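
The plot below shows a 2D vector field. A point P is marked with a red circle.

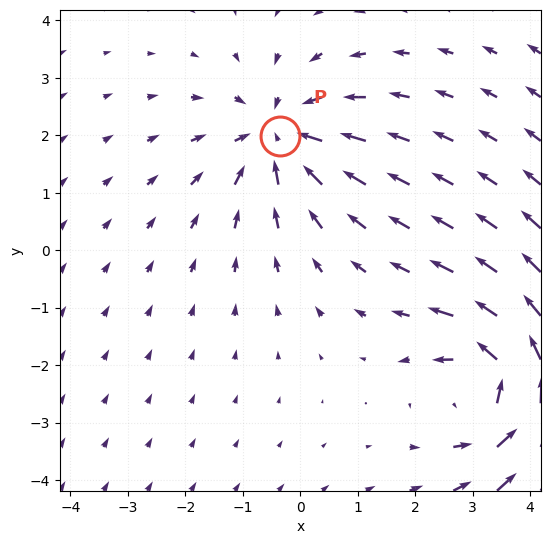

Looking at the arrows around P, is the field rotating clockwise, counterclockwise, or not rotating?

Near P at (-0.4, 2.0) the arrows show no circulation. The curl there is ≈0.

not rotating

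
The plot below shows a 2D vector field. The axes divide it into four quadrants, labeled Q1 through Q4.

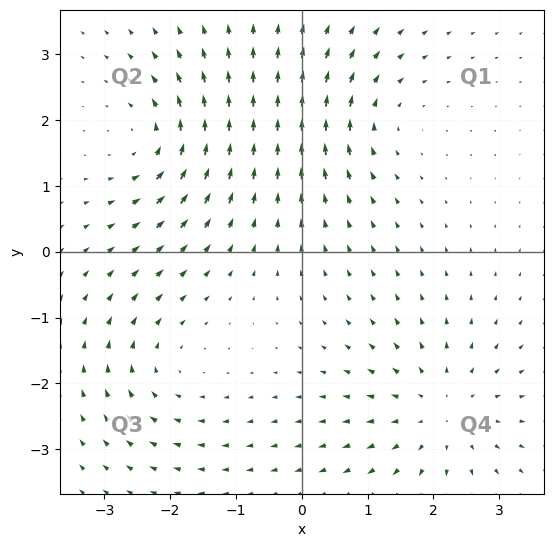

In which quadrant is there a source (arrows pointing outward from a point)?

Q4

The source sits at approximately (2.1, -2.4), which lies in quadrant Q4. The divergence there is about +4, positive as expected for a source.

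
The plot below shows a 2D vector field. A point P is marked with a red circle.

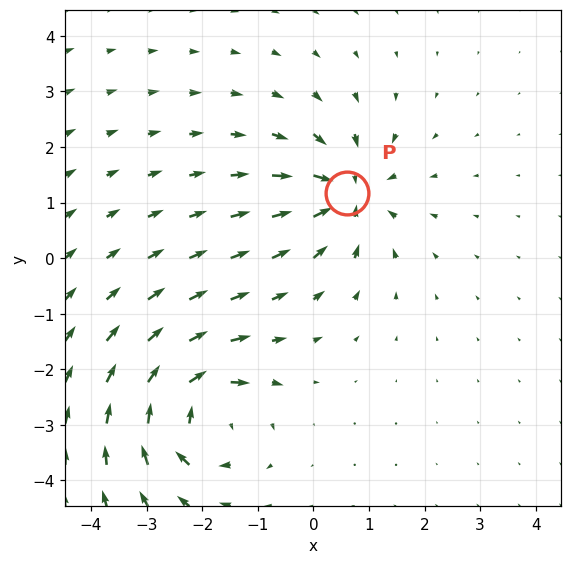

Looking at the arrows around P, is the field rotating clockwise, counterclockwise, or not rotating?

not rotating

Near P at (0.6, 1.2) the arrows show no circulation. The curl there is ≈0.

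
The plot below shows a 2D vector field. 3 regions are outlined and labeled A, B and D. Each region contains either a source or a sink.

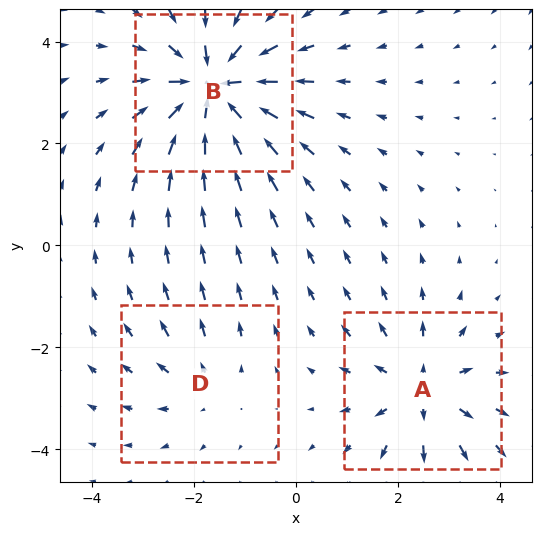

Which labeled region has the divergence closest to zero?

Divergence at each region's feature centre — A: about +3, B: about -5, D: about +2. Region D is closest to zero.

D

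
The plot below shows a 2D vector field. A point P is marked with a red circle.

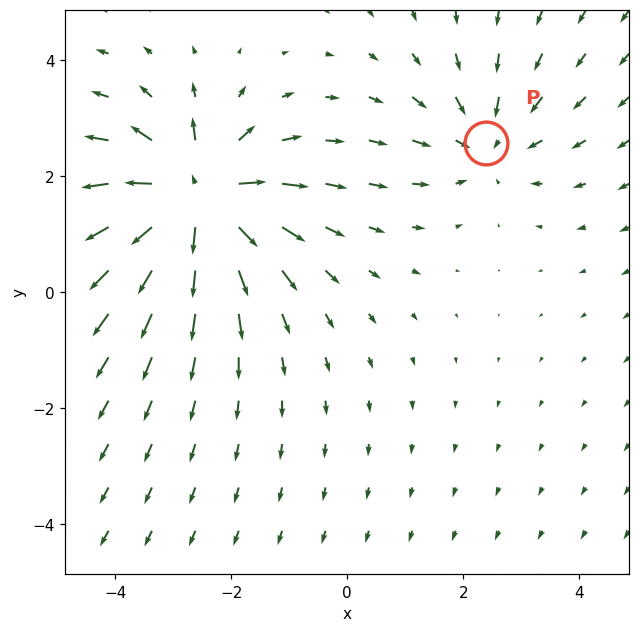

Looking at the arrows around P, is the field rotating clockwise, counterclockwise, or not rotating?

not rotating

Near P at (2.4, 2.6) the arrows show no circulation. The curl there is ≈0.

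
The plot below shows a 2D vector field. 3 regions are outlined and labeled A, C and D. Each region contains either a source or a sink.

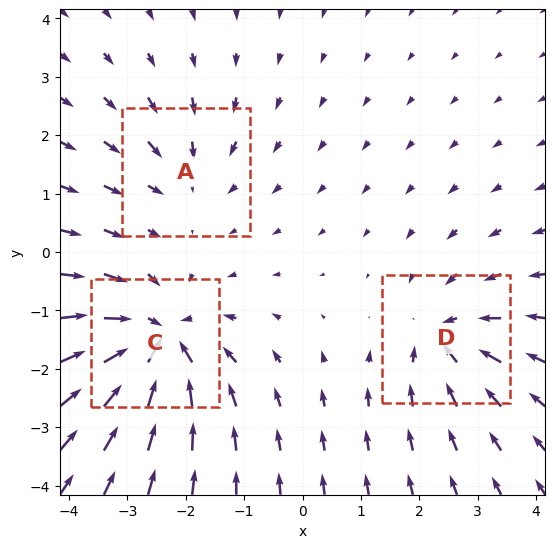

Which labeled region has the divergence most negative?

C

Divergence at each region's feature centre — A: about -2, C: about -5, D: about -3. Region C is most negative.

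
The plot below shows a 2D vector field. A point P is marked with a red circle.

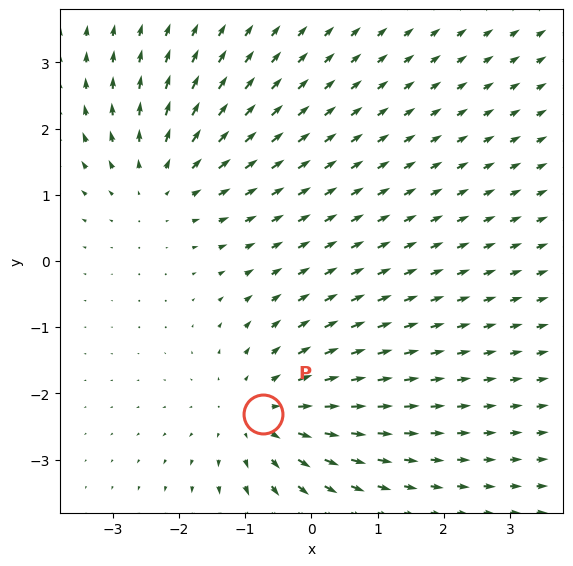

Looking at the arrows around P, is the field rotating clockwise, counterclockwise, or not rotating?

not rotating

Near P at (-0.7, -2.3) the arrows show no circulation. The curl there is ≈0.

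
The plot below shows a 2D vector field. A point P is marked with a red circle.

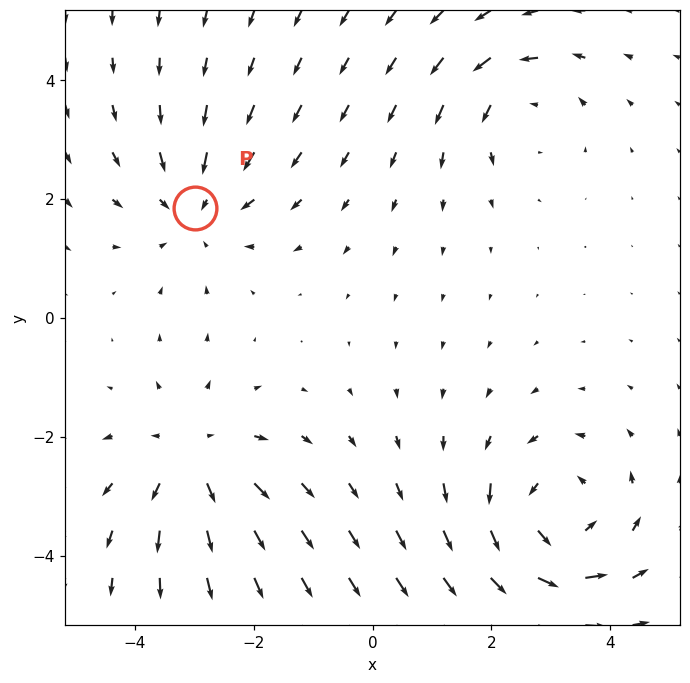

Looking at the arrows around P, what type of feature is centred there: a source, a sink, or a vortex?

At P (-3.0, 1.8) the arrows converge inward. Divergence about -3, curl ≈0 — negative divergence with near-zero curl is a sink.

sink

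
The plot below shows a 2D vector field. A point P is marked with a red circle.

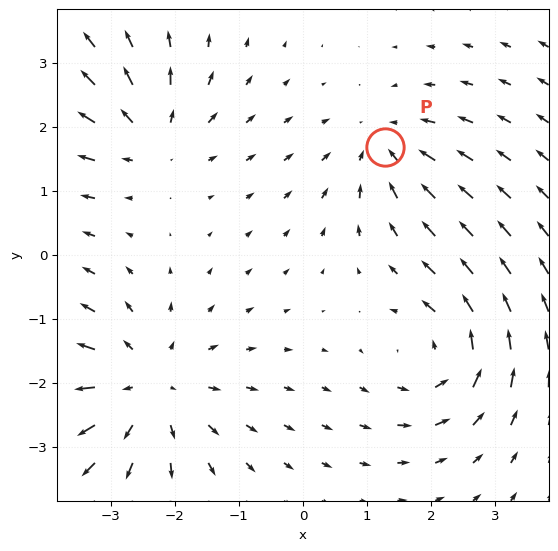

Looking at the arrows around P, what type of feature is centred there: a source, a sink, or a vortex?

sink

At P (1.3, 1.7) the arrows converge inward. Divergence about -3, curl ≈0 — negative divergence with near-zero curl is a sink.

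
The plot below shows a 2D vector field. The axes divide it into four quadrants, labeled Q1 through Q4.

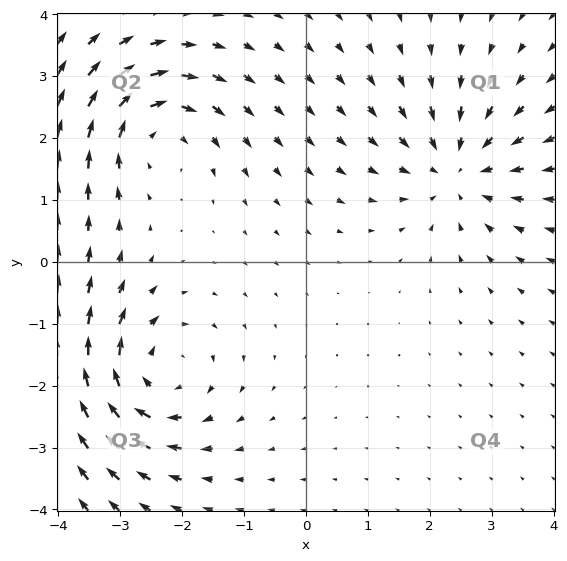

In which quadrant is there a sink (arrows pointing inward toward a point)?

The sink sits at approximately (2.4, 1.5), which lies in quadrant Q1. The divergence there is about -4, negative as expected for a sink.

Q1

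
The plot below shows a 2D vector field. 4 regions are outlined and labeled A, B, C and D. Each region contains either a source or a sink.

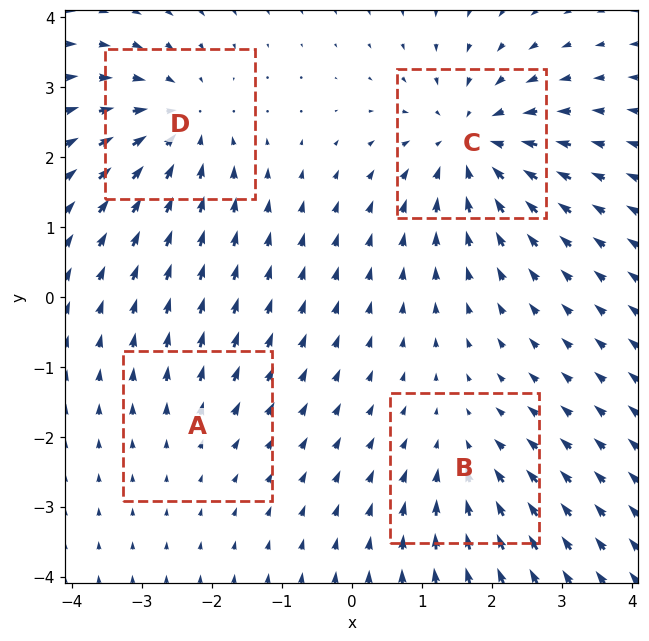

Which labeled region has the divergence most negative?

Divergence at each region's feature centre — A: about +2, B: about -3, C: about -6, D: about -5. Region C is most negative.

C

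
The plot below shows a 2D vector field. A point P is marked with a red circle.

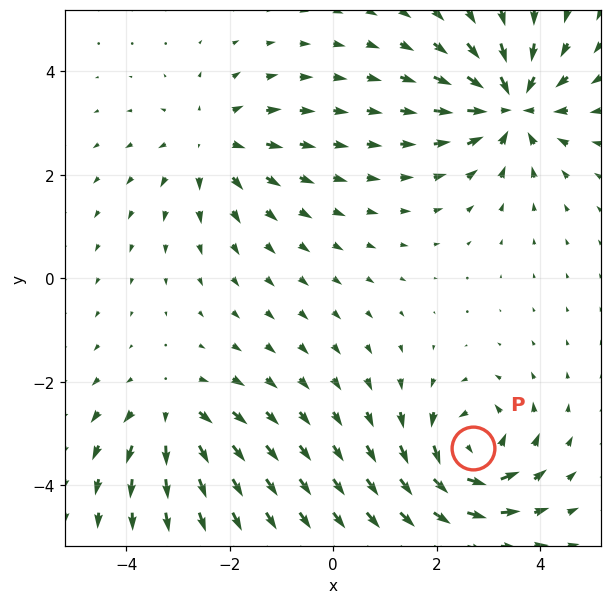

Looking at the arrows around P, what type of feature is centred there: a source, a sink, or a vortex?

vortex

At P (2.7, -3.3) the arrows circulate counterclockwise. Divergence ≈0, curl about +6 — near-zero divergence with nonzero curl is a vortex.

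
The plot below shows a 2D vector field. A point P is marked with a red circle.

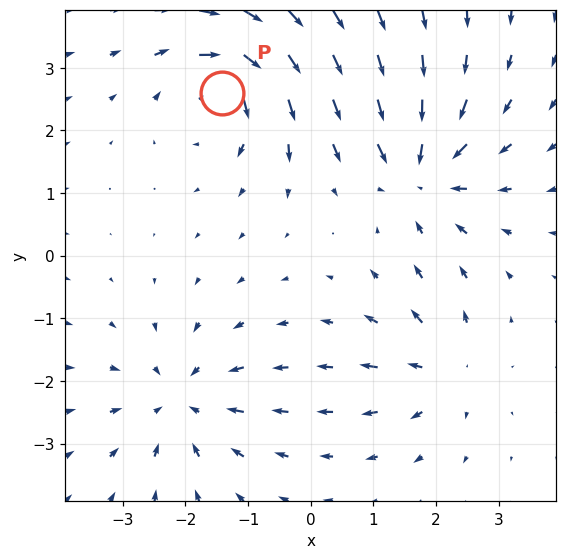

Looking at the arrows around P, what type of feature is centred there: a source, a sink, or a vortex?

At P (-1.4, 2.6) the arrows circulate clockwise. Divergence ≈0, curl about -5 — near-zero divergence with nonzero curl is a vortex.

vortex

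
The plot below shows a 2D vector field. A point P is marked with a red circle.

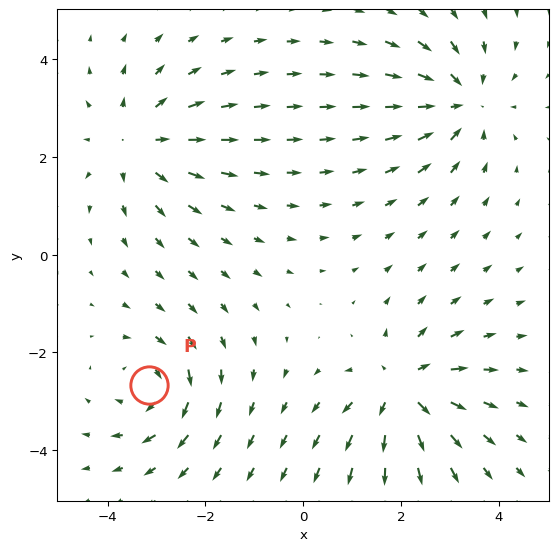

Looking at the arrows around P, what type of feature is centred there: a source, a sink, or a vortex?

At P (-3.2, -2.7) the arrows circulate clockwise. Divergence ≈0, curl about -5 — near-zero divergence with nonzero curl is a vortex.

vortex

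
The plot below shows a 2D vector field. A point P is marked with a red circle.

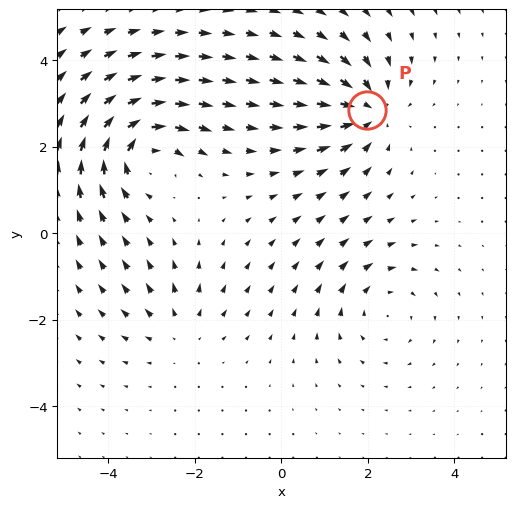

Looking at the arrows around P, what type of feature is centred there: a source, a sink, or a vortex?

sink

At P (2.0, 2.9) the arrows converge inward. Divergence about -5, curl ≈0 — negative divergence with near-zero curl is a sink.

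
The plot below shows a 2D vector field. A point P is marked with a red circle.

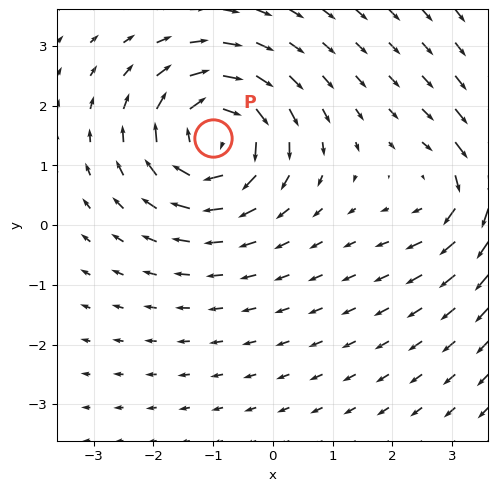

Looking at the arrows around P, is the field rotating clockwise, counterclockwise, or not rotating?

clockwise

Near P at (-1.0, 1.5) the arrows circulate clockwise. The curl (z-component) there is about -6; negative curl means clockwise rotation.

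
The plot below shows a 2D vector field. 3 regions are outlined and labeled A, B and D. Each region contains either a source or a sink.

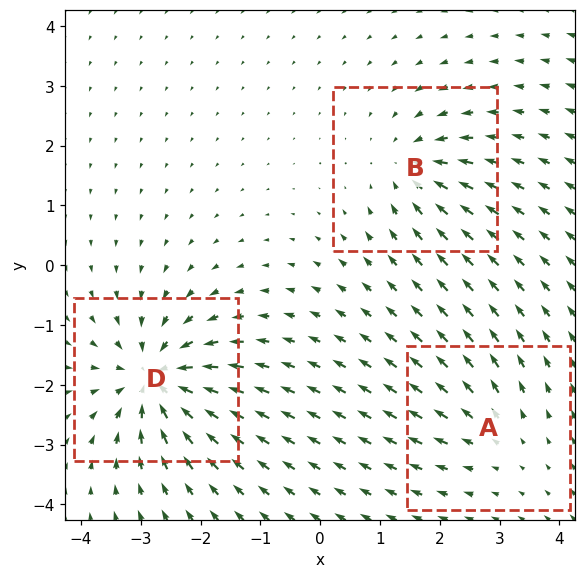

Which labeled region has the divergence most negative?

D

Divergence at each region's feature centre — A: about +3, B: about -4, D: about -6. Region D is most negative.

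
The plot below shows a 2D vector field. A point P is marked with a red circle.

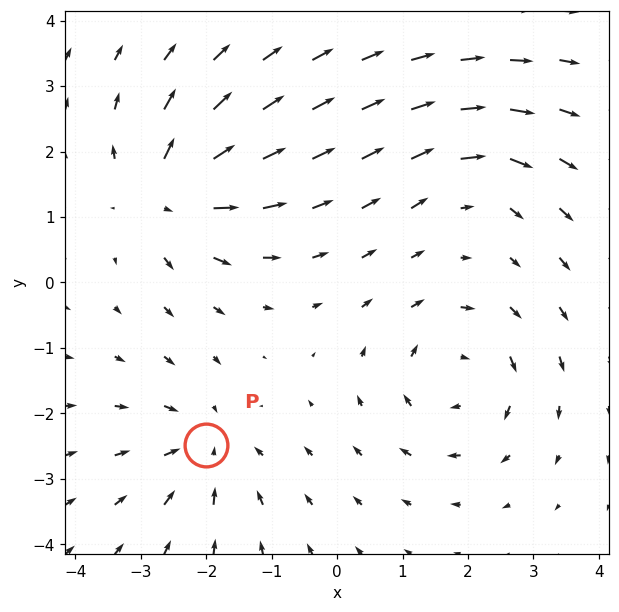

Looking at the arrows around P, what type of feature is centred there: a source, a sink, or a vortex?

sink

At P (-2.0, -2.5) the arrows converge inward. Divergence about -4, curl ≈0 — negative divergence with near-zero curl is a sink.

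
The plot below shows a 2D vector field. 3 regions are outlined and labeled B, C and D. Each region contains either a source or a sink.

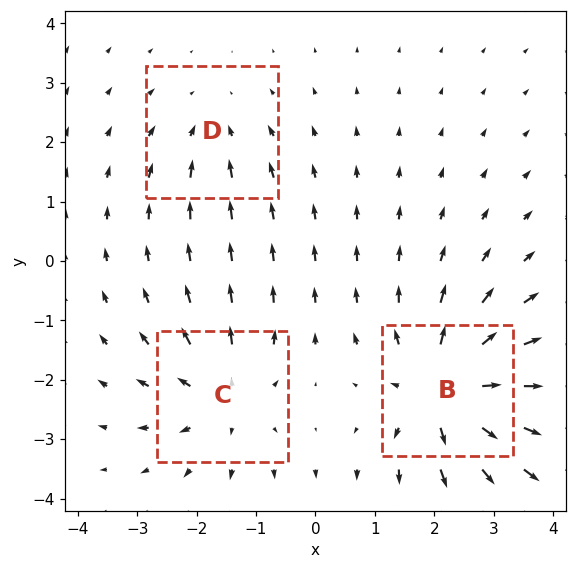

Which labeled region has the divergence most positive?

B

Divergence at each region's feature centre — B: about +5, C: about +4, D: about -2. Region B is most positive.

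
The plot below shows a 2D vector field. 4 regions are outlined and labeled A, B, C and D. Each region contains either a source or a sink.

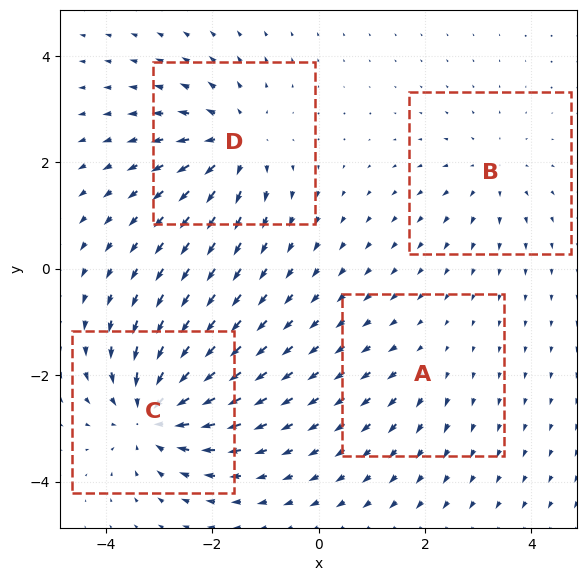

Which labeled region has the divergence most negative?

Divergence at each region's feature centre — A: about +2, B: about +3, C: about -7, D: about +5. Region C is most negative.

C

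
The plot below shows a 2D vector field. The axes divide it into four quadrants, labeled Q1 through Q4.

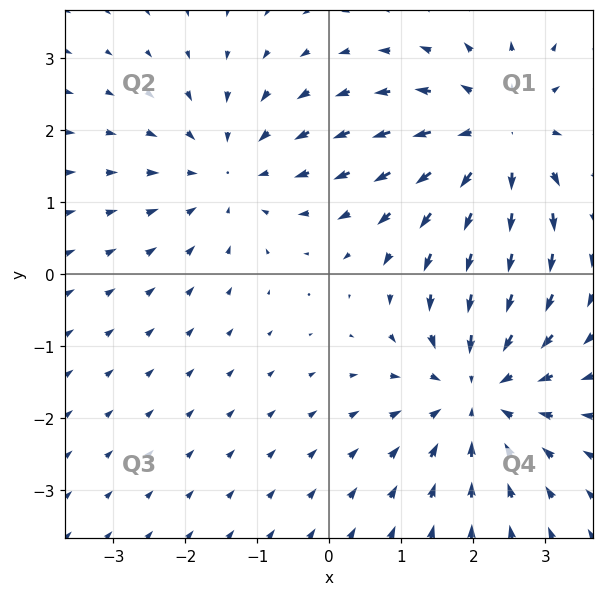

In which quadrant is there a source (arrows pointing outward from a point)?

Q1

The source sits at approximately (2.4, 1.9), which lies in quadrant Q1. The divergence there is about +4, positive as expected for a source.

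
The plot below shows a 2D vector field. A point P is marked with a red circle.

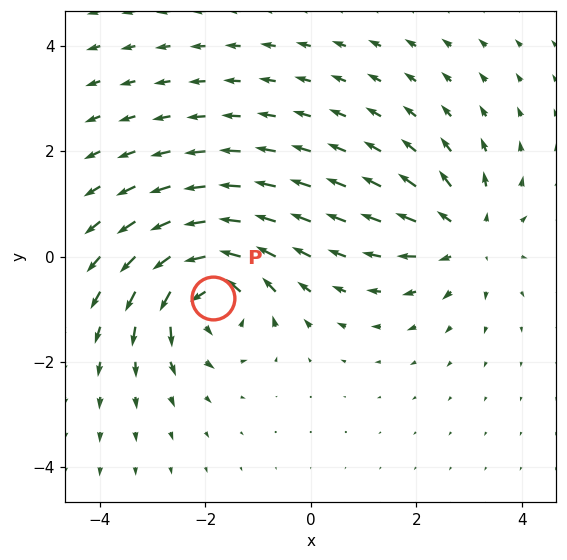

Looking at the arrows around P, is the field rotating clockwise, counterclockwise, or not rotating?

counterclockwise

Near P at (-1.9, -0.8) the arrows circulate counterclockwise. The curl (z-component) there is about +5; positive curl means counterclockwise rotation.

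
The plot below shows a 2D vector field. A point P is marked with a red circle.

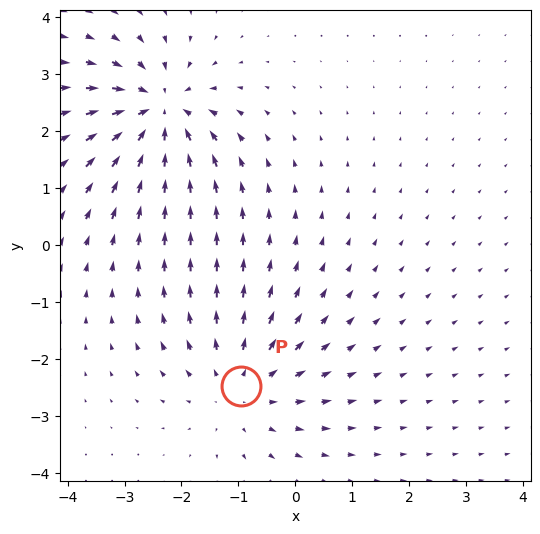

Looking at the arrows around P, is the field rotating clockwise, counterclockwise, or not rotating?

not rotating

Near P at (-1.0, -2.5) the arrows show no circulation. The curl there is ≈0.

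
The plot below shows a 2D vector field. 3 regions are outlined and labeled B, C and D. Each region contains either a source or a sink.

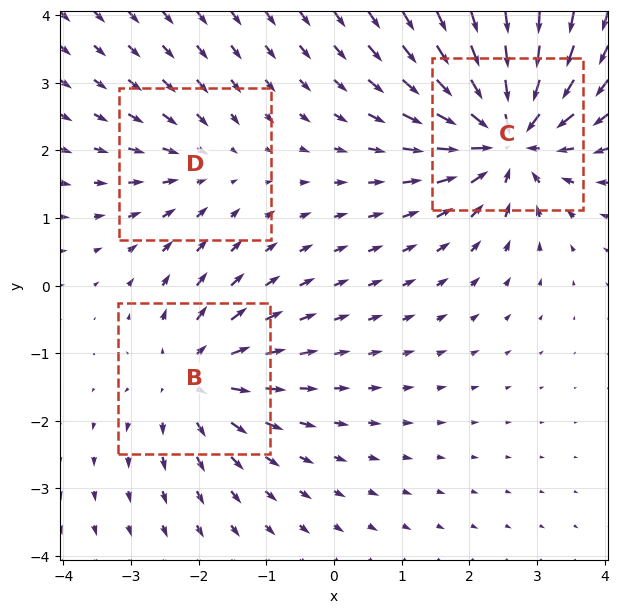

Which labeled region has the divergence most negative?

Divergence at each region's feature centre — B: about +4, C: about -6, D: about -2. Region C is most negative.

C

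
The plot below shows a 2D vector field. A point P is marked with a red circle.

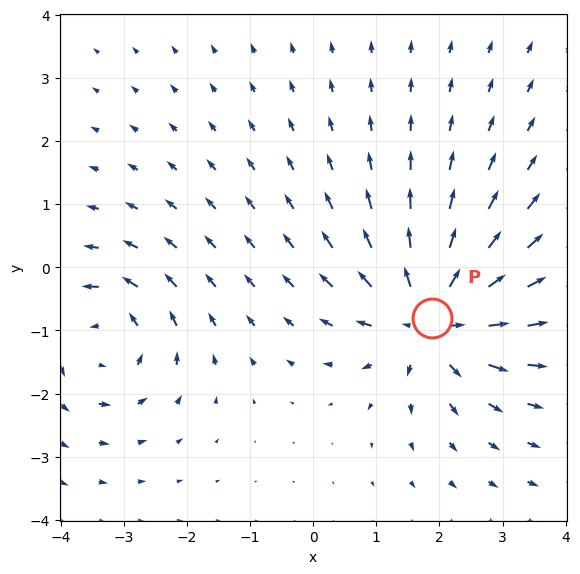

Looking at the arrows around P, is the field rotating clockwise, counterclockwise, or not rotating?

Near P at (1.9, -0.8) the arrows show no circulation. The curl there is ≈0.

not rotating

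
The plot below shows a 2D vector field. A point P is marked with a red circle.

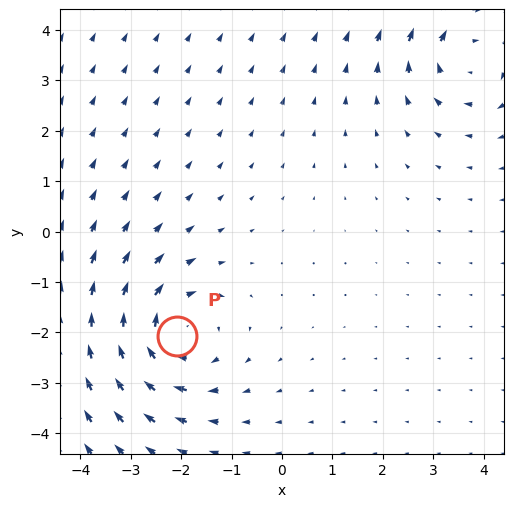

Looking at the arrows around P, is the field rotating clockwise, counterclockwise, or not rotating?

Near P at (-2.1, -2.1) the arrows circulate clockwise. The curl (z-component) there is about -4; negative curl means clockwise rotation.

clockwise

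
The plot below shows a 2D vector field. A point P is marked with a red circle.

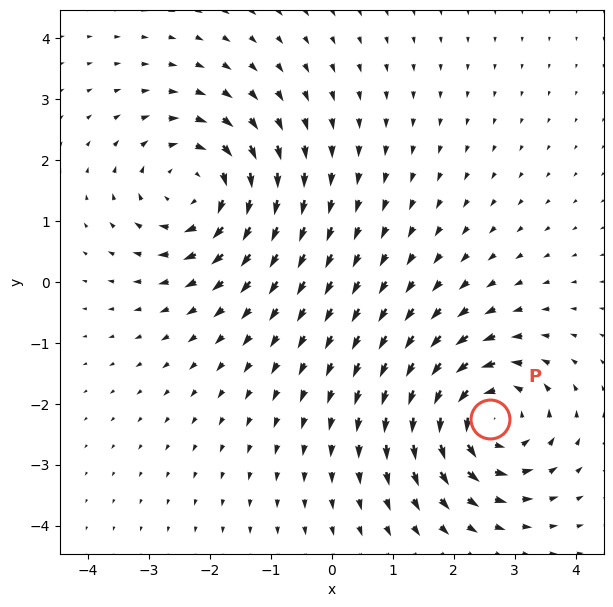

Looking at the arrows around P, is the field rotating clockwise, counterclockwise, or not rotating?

Near P at (2.6, -2.3) the arrows circulate counterclockwise. The curl (z-component) there is about +6; positive curl means counterclockwise rotation.

counterclockwise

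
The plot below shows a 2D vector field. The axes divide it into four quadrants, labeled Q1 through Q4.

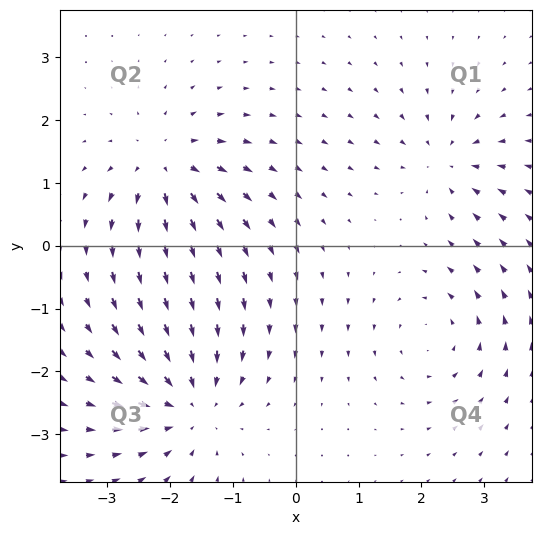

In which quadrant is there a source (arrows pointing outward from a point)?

Q2

The source sits at approximately (-2.1, 1.2), which lies in quadrant Q2. The divergence there is about +5, positive as expected for a source.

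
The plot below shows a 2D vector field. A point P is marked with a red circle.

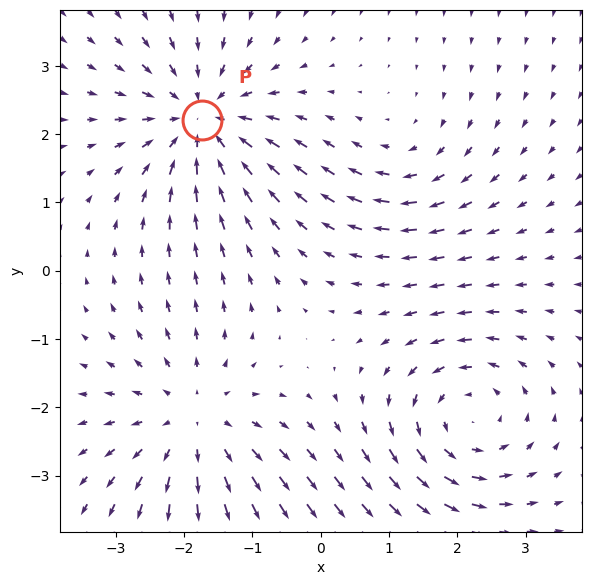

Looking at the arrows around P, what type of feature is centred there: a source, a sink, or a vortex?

At P (-1.7, 2.2) the arrows converge inward. Divergence about -5, curl ≈0 — negative divergence with near-zero curl is a sink.

sink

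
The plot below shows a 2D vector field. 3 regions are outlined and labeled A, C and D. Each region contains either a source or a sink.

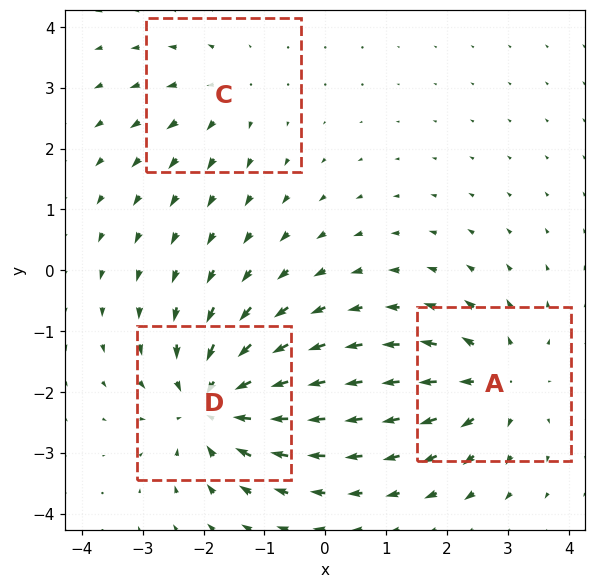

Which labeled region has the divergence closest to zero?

Divergence at each region's feature centre — A: about +4, C: about +2, D: about -5. Region C is closest to zero.

C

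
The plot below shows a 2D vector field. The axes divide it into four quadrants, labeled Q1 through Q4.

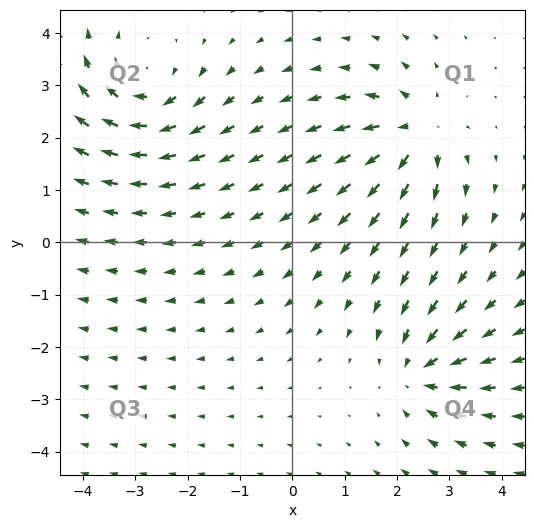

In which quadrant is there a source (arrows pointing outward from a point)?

The source sits at approximately (2.4, 2.1), which lies in quadrant Q1. The divergence there is about +5, positive as expected for a source.

Q1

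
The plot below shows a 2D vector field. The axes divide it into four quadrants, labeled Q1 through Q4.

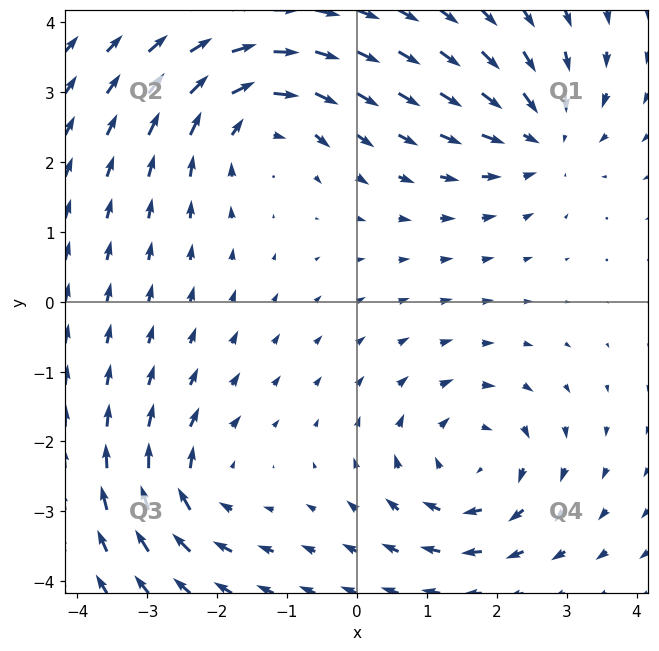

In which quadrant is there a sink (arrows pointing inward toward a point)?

Q1

The sink sits at approximately (2.7, 2.4), which lies in quadrant Q1. The divergence there is about -4, negative as expected for a sink.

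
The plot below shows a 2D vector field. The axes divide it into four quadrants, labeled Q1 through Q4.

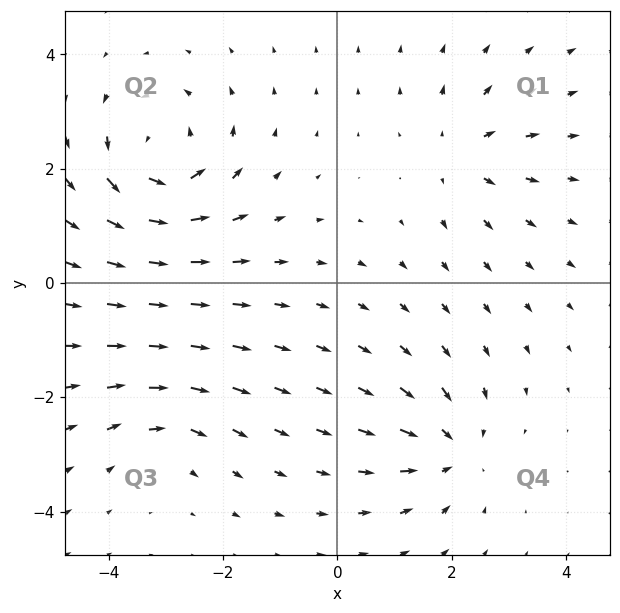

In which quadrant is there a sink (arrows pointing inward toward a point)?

The sink sits at approximately (2.0, -2.9), which lies in quadrant Q4. The divergence there is about -4, negative as expected for a sink.

Q4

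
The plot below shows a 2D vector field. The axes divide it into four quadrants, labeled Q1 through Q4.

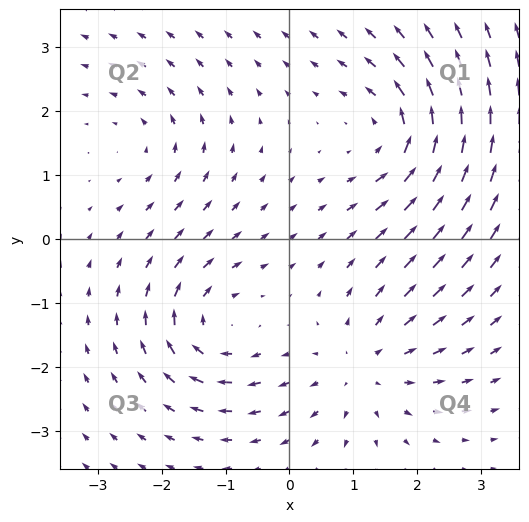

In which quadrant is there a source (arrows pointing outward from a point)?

Q4

The source sits at approximately (1.2, -2.0), which lies in quadrant Q4. The divergence there is about +4, positive as expected for a source.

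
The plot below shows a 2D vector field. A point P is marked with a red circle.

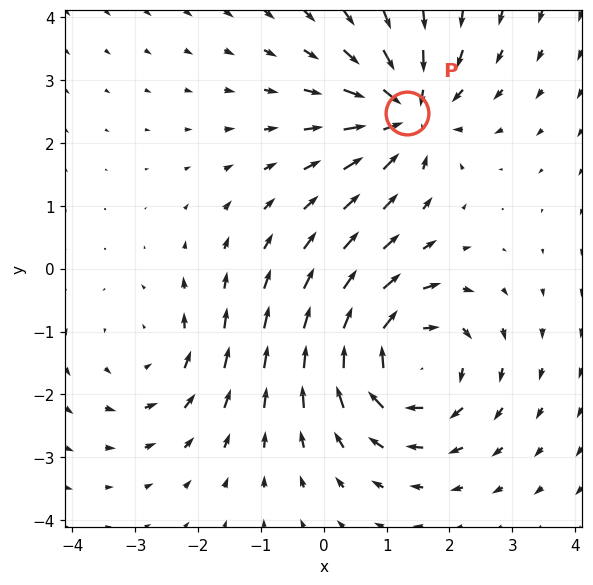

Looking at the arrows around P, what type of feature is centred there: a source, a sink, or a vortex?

At P (1.3, 2.5) the arrows converge inward. Divergence about -4, curl ≈0 — negative divergence with near-zero curl is a sink.

sink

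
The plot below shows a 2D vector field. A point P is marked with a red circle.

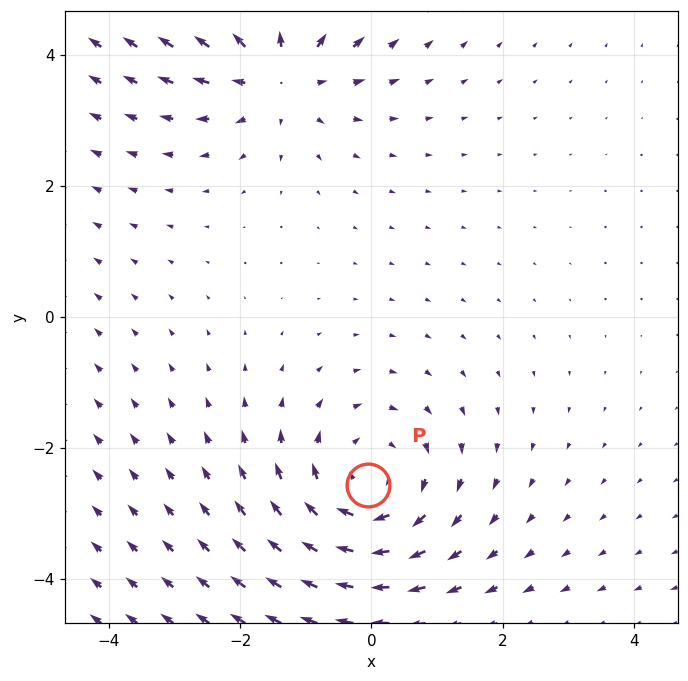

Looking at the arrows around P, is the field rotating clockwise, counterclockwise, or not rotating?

Near P at (-0.0, -2.6) the arrows circulate clockwise. The curl (z-component) there is about -3; negative curl means clockwise rotation.

clockwise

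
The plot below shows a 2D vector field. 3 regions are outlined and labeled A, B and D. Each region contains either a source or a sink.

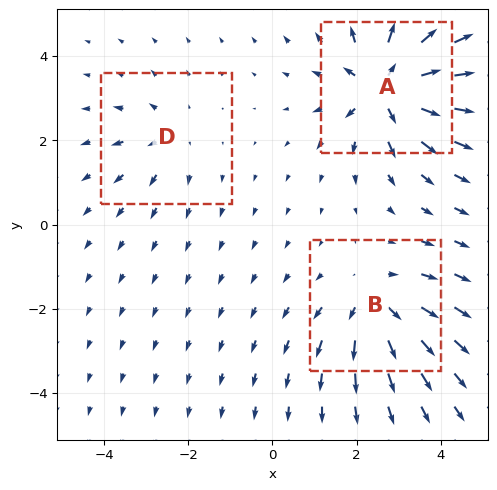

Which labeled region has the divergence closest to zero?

D

Divergence at each region's feature centre — A: about +6, B: about +4, D: about +2. Region D is closest to zero.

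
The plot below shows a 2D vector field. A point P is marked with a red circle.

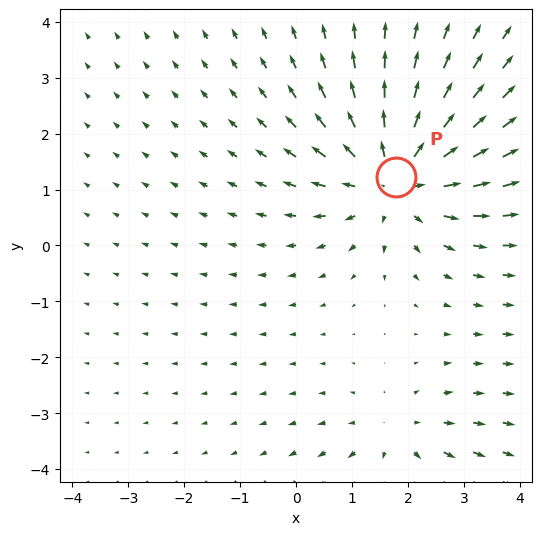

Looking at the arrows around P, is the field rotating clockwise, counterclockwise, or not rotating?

not rotating

Near P at (1.8, 1.2) the arrows show no circulation. The curl there is ≈0.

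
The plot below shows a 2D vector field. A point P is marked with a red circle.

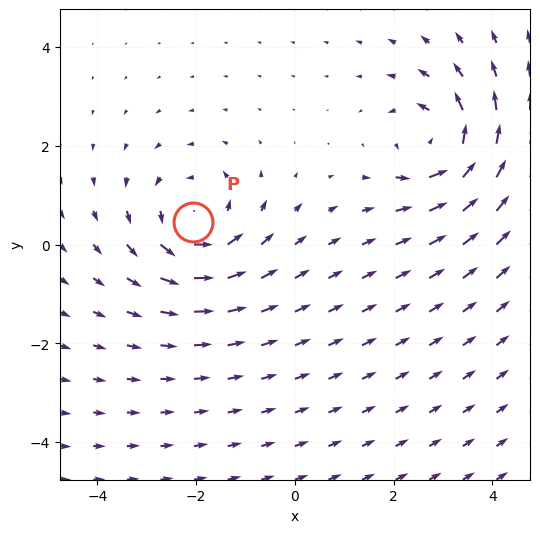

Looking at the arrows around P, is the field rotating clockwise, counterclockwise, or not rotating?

Near P at (-2.1, 0.5) the arrows circulate counterclockwise. The curl (z-component) there is about +4; positive curl means counterclockwise rotation.

counterclockwise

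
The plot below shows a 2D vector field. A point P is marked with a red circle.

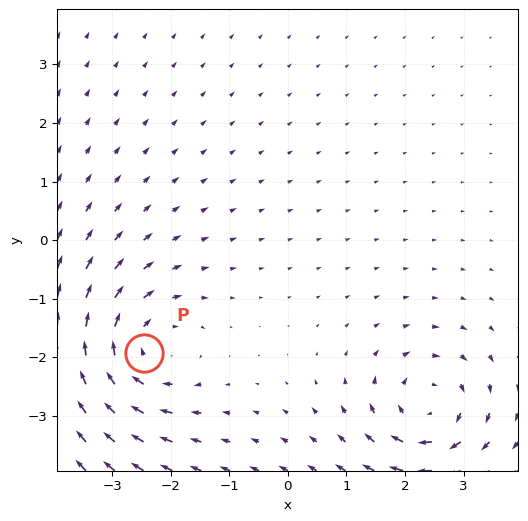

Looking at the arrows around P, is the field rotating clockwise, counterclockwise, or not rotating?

clockwise

Near P at (-2.5, -1.9) the arrows circulate clockwise. The curl (z-component) there is about -3; negative curl means clockwise rotation.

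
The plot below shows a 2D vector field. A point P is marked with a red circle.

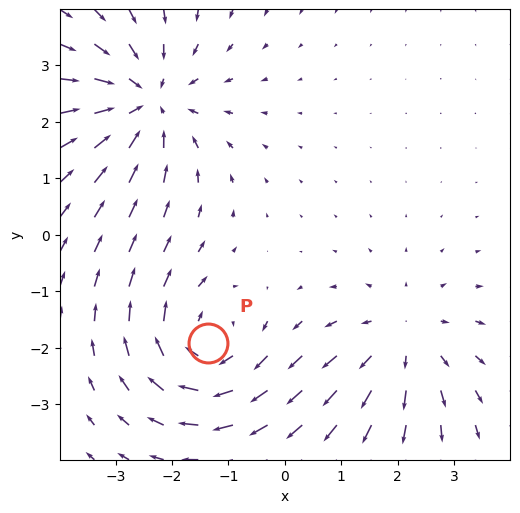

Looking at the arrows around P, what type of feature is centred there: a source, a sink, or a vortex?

vortex

At P (-1.4, -1.9) the arrows circulate clockwise. Divergence ≈0, curl about -5 — near-zero divergence with nonzero curl is a vortex.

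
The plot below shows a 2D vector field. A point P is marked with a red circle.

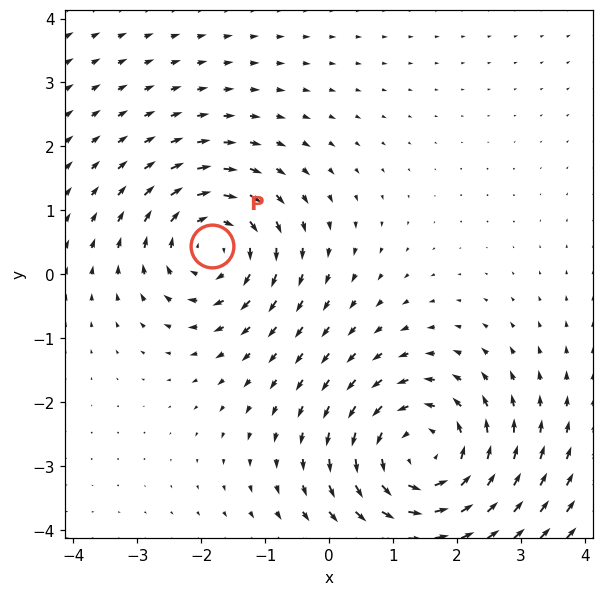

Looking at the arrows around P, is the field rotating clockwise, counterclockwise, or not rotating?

Near P at (-1.8, 0.4) the arrows circulate clockwise. The curl (z-component) there is about -4; negative curl means clockwise rotation.

clockwise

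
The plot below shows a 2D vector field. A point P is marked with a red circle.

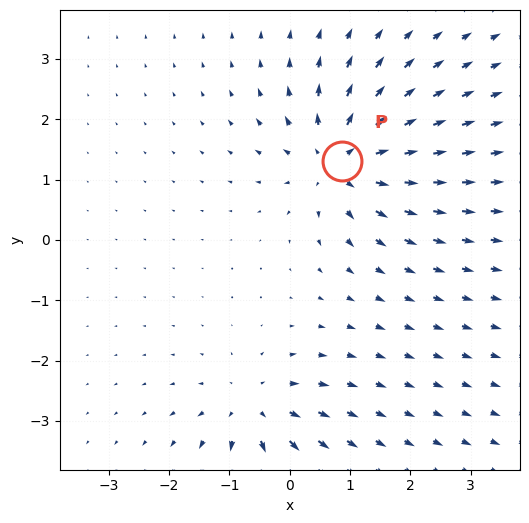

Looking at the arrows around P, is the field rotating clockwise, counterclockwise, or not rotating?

Near P at (0.9, 1.3) the arrows show no circulation. The curl there is ≈0.

not rotating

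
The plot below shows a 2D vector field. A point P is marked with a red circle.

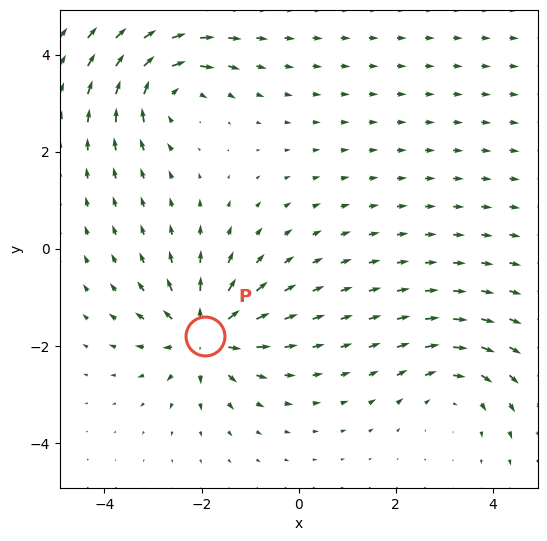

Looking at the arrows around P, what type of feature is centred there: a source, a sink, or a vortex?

source

At P (-1.9, -1.8) the arrows spread outward. Divergence about +6, curl ≈0 — positive divergence with near-zero curl is a source.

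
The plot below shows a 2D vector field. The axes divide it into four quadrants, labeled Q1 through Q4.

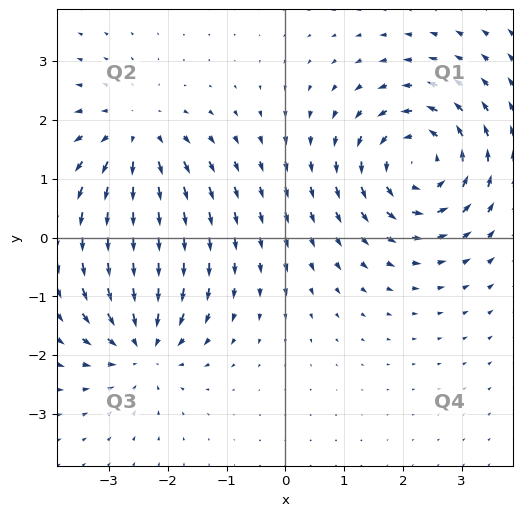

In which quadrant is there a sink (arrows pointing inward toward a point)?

Q3

The sink sits at approximately (-2.4, -1.8), which lies in quadrant Q3. The divergence there is about -5, negative as expected for a sink.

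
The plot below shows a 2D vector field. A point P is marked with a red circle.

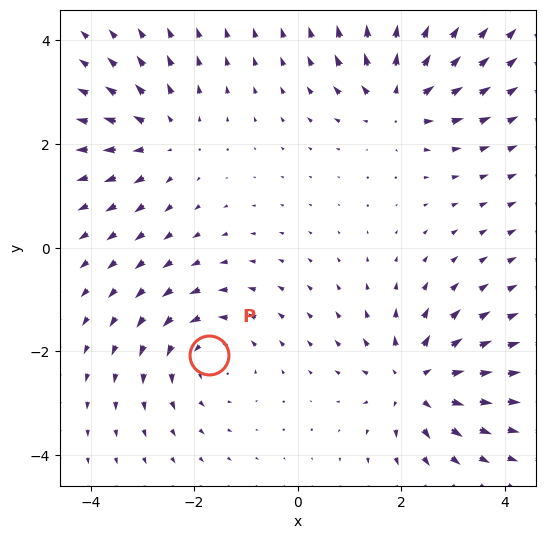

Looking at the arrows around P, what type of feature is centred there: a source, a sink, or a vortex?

vortex

At P (-1.7, -2.1) the arrows circulate counterclockwise. Divergence ≈0, curl about +3 — near-zero divergence with nonzero curl is a vortex.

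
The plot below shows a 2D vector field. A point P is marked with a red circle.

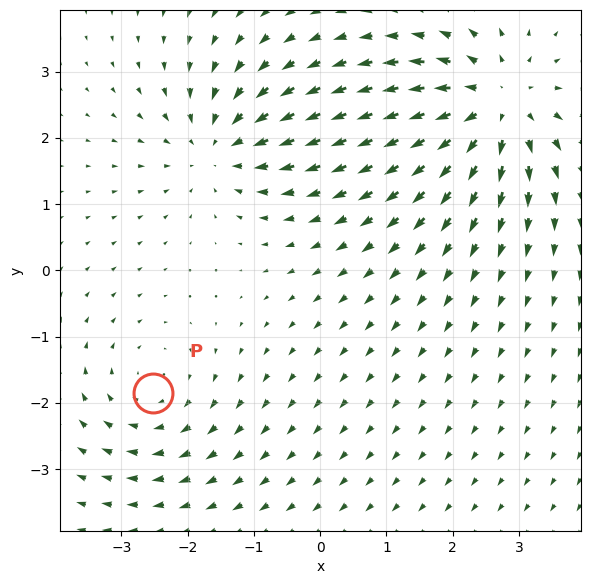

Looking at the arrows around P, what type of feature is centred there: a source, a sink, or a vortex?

At P (-2.5, -1.9) the arrows circulate clockwise. Divergence ≈0, curl about -2 — near-zero divergence with nonzero curl is a vortex.

vortex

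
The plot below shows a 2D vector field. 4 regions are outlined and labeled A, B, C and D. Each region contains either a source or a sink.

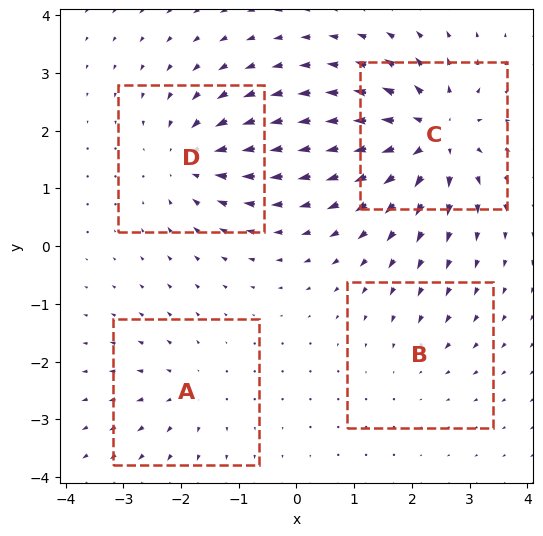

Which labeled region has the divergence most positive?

C

Divergence at each region's feature centre — A: about +3, B: about -2, C: about +8, D: about -5. Region C is most positive.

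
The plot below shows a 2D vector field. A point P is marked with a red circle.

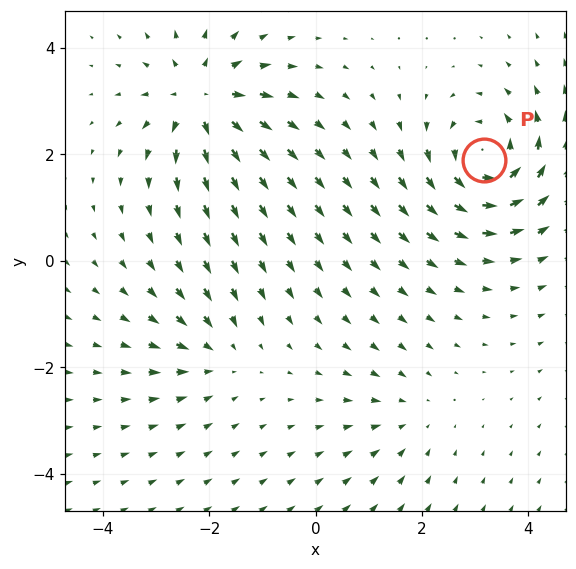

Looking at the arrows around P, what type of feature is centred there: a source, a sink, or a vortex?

At P (3.2, 1.9) the arrows circulate counterclockwise. Divergence ≈0, curl about +6 — near-zero divergence with nonzero curl is a vortex.

vortex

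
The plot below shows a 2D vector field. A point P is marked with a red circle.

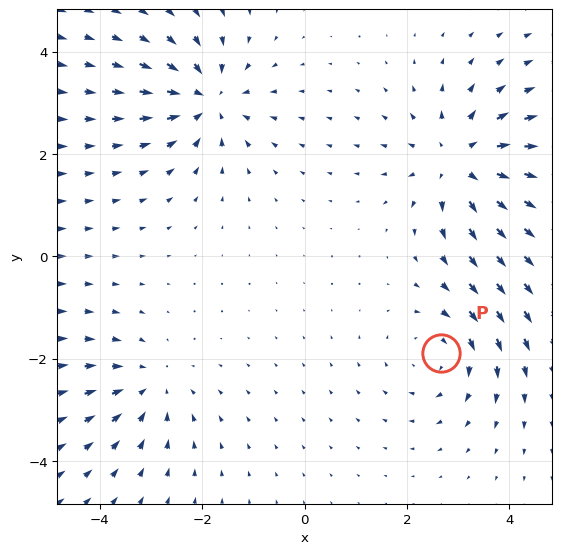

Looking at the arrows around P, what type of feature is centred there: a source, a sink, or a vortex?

vortex

At P (2.7, -1.9) the arrows circulate clockwise. Divergence ≈0, curl about -3 — near-zero divergence with nonzero curl is a vortex.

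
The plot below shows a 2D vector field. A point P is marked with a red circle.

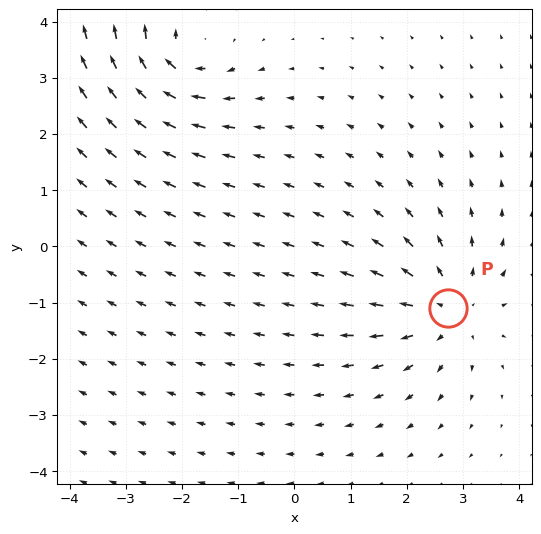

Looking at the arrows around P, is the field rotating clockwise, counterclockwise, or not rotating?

not rotating

Near P at (2.7, -1.1) the arrows show no circulation. The curl there is ≈0.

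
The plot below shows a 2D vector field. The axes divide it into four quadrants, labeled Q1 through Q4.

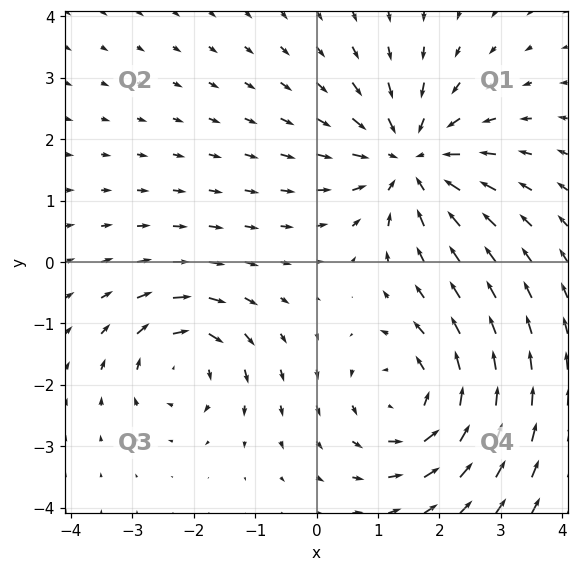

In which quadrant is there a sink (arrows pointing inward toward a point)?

The sink sits at approximately (1.5, 1.7), which lies in quadrant Q1. The divergence there is about -5, negative as expected for a sink.

Q1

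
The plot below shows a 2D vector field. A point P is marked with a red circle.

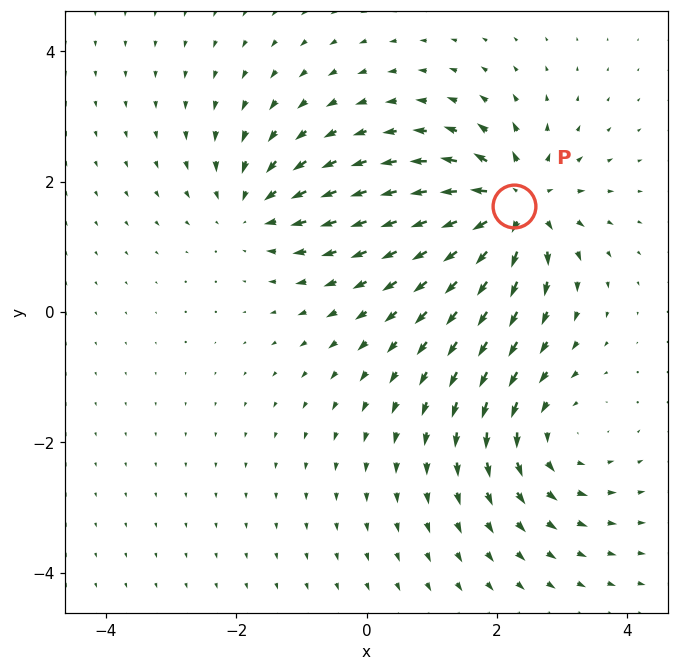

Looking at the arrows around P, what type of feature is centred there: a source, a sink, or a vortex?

At P (2.3, 1.6) the arrows spread outward. Divergence about +7, curl ≈0 — positive divergence with near-zero curl is a source.

source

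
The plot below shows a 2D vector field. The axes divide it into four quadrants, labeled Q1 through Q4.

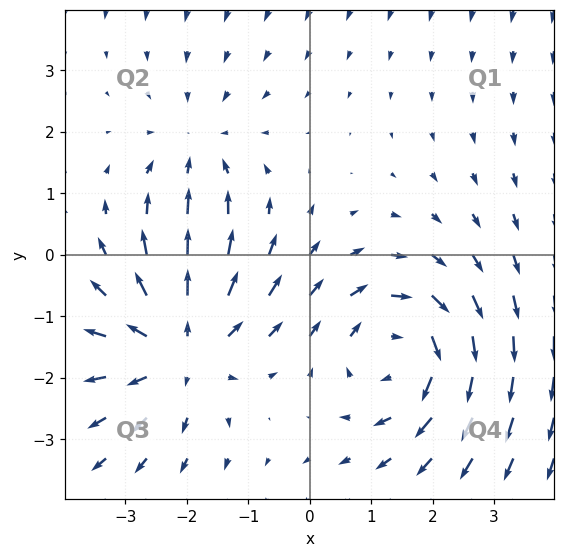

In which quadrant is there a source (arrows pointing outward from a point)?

Q3

The source sits at approximately (-2.1, -1.5), which lies in quadrant Q3. The divergence there is about +4, positive as expected for a source.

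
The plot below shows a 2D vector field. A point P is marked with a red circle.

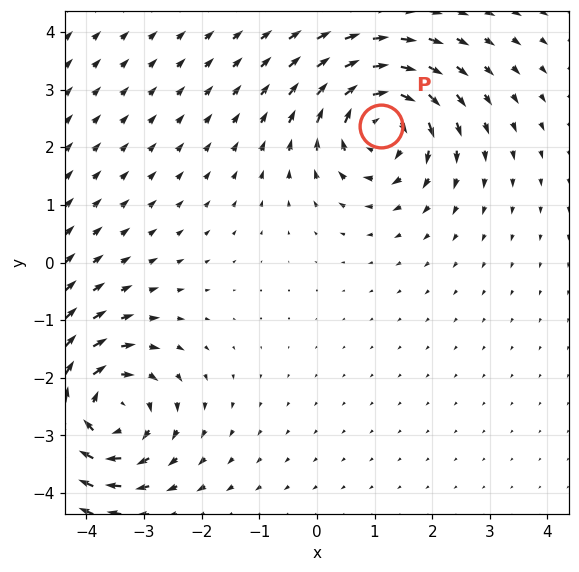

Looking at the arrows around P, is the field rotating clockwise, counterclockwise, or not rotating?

clockwise

Near P at (1.1, 2.4) the arrows circulate clockwise. The curl (z-component) there is about -5; negative curl means clockwise rotation.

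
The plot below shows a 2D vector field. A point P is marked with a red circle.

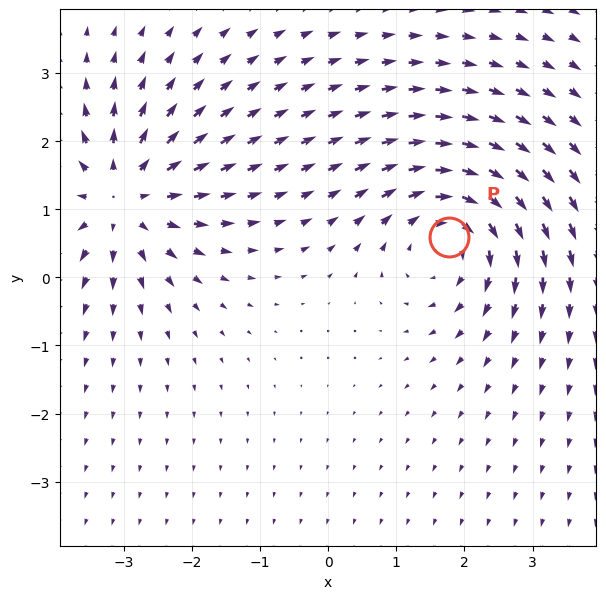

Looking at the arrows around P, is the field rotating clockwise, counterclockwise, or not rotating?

clockwise

Near P at (1.8, 0.6) the arrows circulate clockwise. The curl (z-component) there is about -4; negative curl means clockwise rotation.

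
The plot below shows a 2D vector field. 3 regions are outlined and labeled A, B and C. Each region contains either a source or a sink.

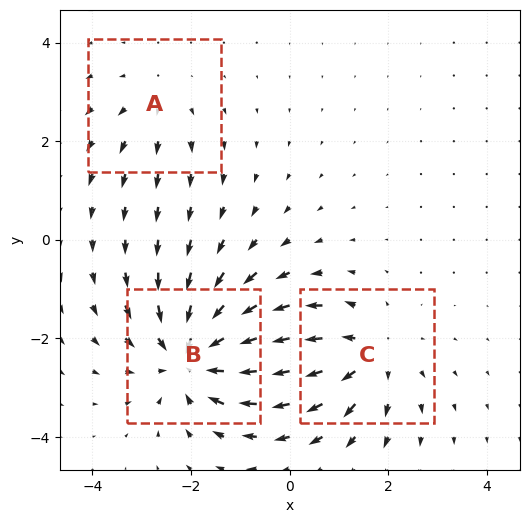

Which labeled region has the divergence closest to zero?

Divergence at each region's feature centre — A: about +2, B: about -4, C: about +3. Region A is closest to zero.

A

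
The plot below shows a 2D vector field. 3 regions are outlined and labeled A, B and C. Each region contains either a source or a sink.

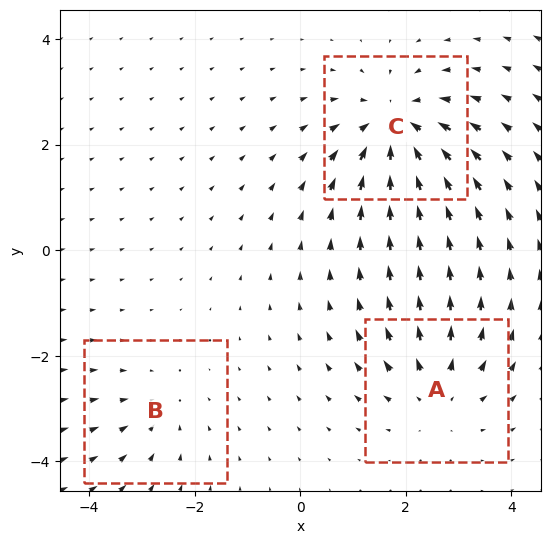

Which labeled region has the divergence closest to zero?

Divergence at each region's feature centre — A: about +3, B: about -2, C: about -5. Region B is closest to zero.

B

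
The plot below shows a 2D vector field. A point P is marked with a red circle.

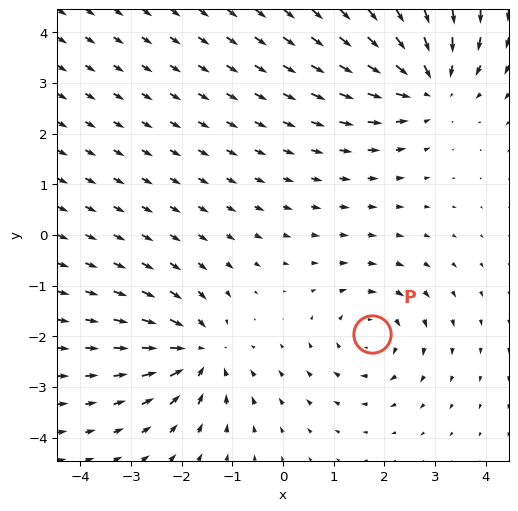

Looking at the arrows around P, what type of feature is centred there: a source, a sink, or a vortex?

At P (1.8, -2.0) the arrows circulate clockwise. Divergence ≈0, curl about -3 — near-zero divergence with nonzero curl is a vortex.

vortex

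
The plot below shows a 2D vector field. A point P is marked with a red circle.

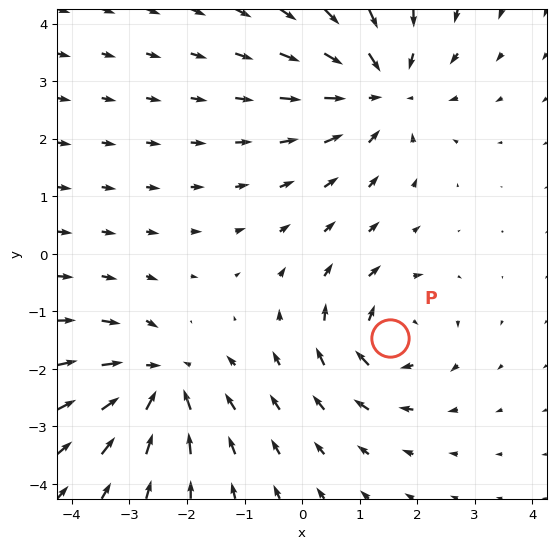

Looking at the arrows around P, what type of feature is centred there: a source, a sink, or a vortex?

At P (1.5, -1.5) the arrows circulate clockwise. Divergence ≈0, curl about -4 — near-zero divergence with nonzero curl is a vortex.

vortex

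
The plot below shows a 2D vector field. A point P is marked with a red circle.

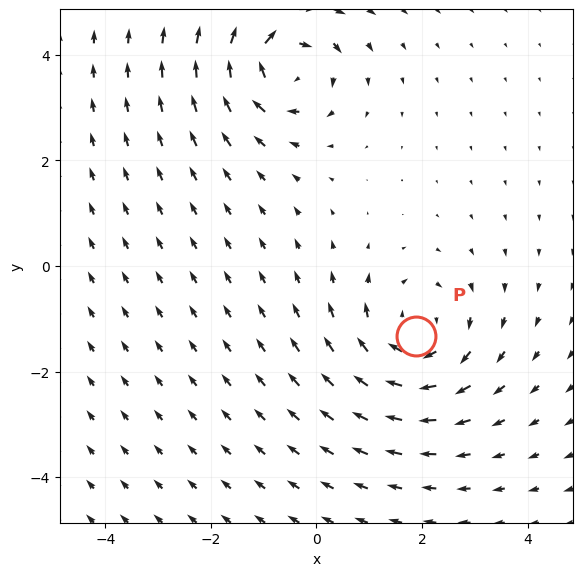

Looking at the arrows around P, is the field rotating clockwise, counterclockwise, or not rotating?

Near P at (1.9, -1.3) the arrows circulate clockwise. The curl (z-component) there is about -3; negative curl means clockwise rotation.

clockwise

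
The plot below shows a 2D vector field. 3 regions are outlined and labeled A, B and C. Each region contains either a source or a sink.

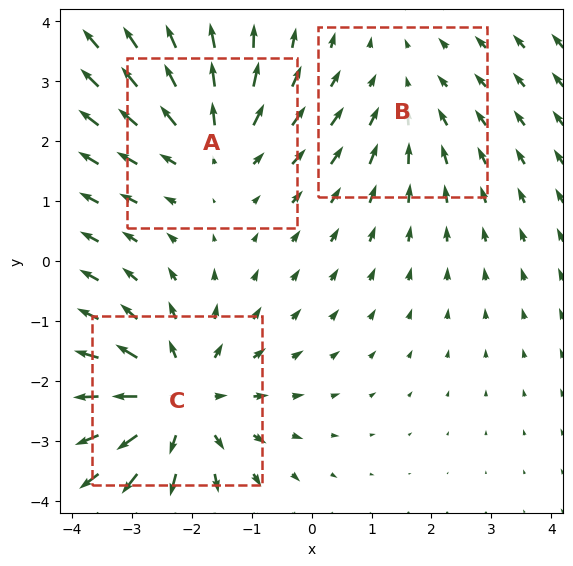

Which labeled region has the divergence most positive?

C

Divergence at each region's feature centre — A: about +3, B: about -2, C: about +4. Region C is most positive.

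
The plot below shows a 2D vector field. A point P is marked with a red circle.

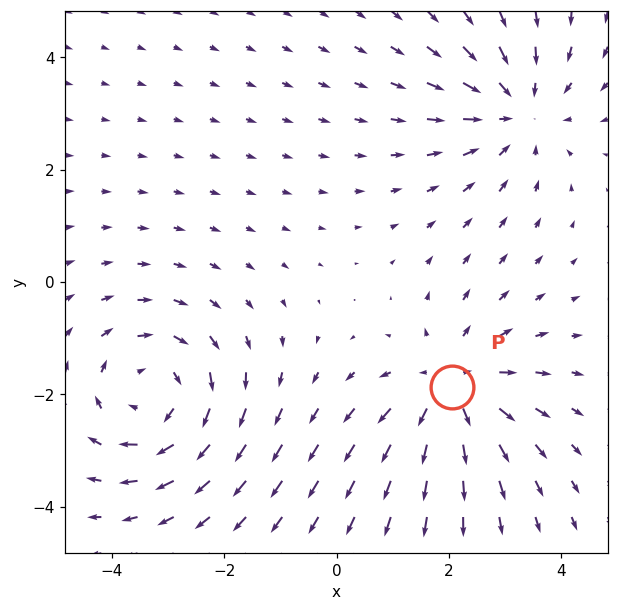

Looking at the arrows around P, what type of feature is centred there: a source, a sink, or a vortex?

source

At P (2.1, -1.9) the arrows spread outward. Divergence about +4, curl ≈0 — positive divergence with near-zero curl is a source.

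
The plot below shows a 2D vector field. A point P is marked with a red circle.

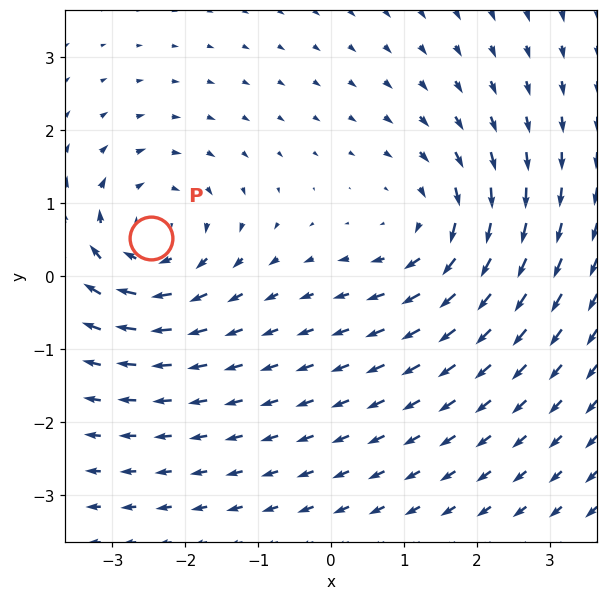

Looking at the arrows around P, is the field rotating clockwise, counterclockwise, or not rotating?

clockwise

Near P at (-2.5, 0.5) the arrows circulate clockwise. The curl (z-component) there is about -5; negative curl means clockwise rotation.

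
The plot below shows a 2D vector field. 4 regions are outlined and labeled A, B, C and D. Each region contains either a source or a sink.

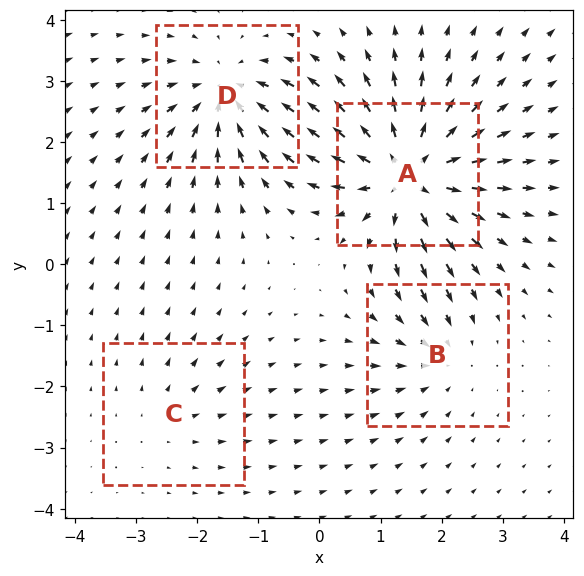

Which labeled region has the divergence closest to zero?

C

Divergence at each region's feature centre — A: about +8, B: about -3, C: about +2, D: about -5. Region C is closest to zero.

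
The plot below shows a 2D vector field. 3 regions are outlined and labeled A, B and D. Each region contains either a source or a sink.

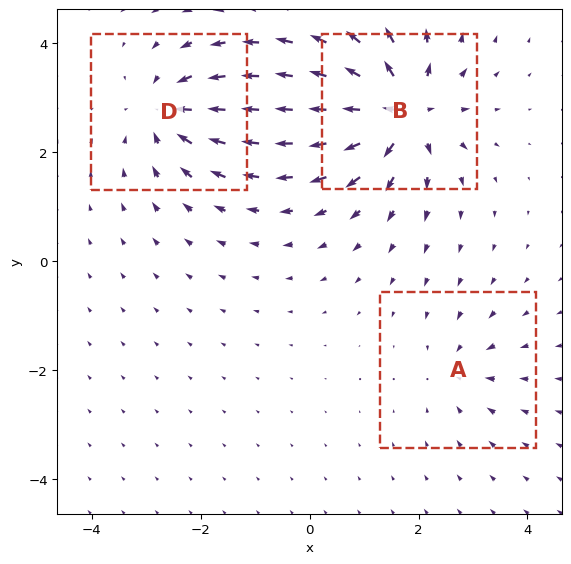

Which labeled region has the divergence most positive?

Divergence at each region's feature centre — A: about -3, B: about +6, D: about -4. Region B is most positive.

B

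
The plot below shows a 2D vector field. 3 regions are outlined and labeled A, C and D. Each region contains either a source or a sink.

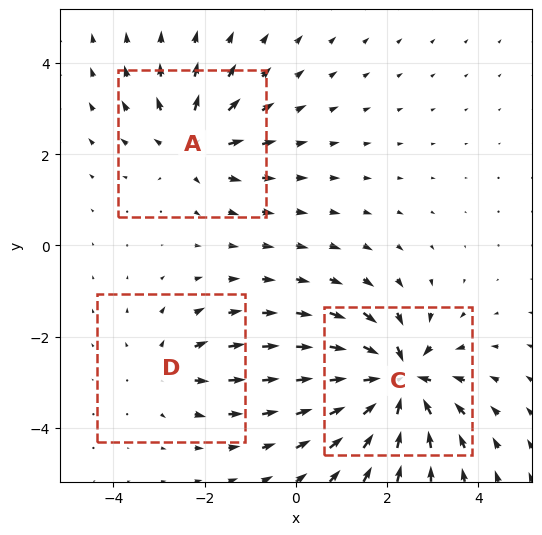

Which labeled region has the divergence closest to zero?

Divergence at each region's feature centre — A: about +3, C: about -6, D: about +2. Region D is closest to zero.

D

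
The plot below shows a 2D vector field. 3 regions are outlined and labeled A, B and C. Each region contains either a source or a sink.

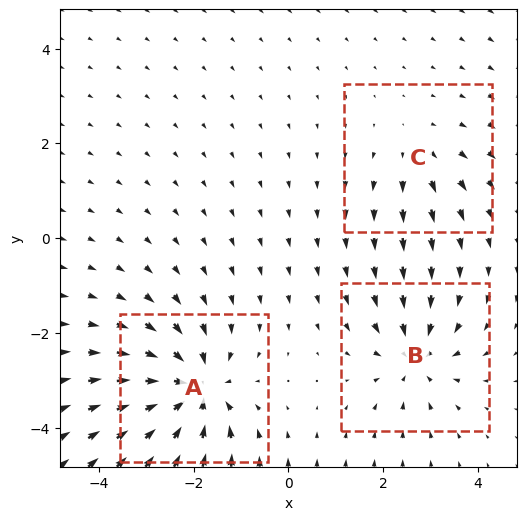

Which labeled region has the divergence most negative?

A

Divergence at each region's feature centre — A: about -6, B: about -4, C: about +2. Region A is most negative.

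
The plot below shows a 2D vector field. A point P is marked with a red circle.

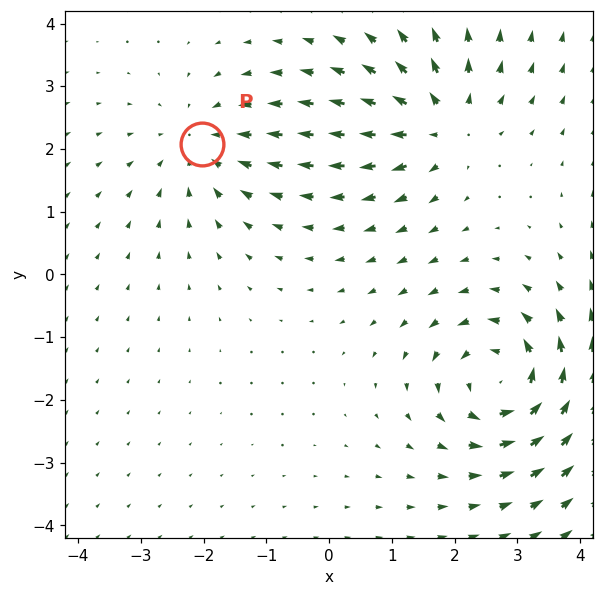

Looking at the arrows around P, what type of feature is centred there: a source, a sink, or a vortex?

At P (-2.0, 2.1) the arrows converge inward. Divergence about -3, curl ≈0 — negative divergence with near-zero curl is a sink.

sink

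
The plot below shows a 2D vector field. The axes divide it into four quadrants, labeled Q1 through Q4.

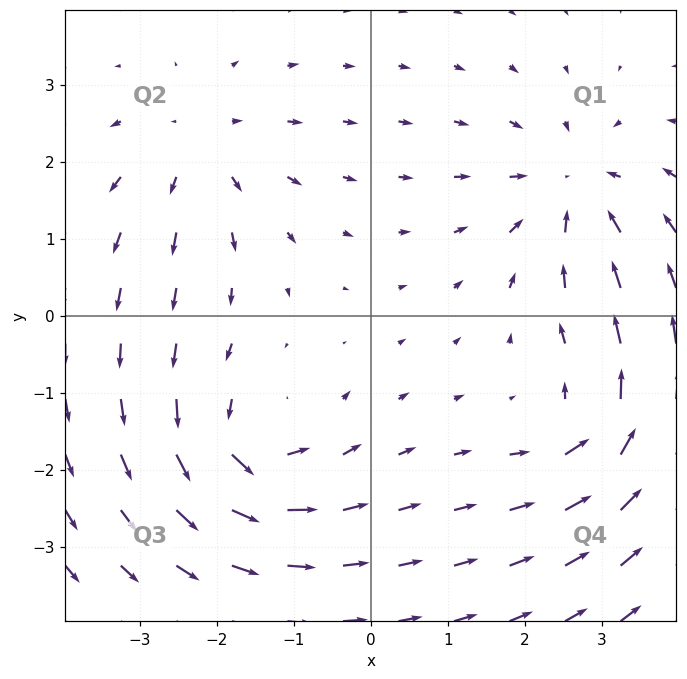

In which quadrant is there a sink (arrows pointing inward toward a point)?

The sink sits at approximately (2.6, 1.7), which lies in quadrant Q1. The divergence there is about -5, negative as expected for a sink.

Q1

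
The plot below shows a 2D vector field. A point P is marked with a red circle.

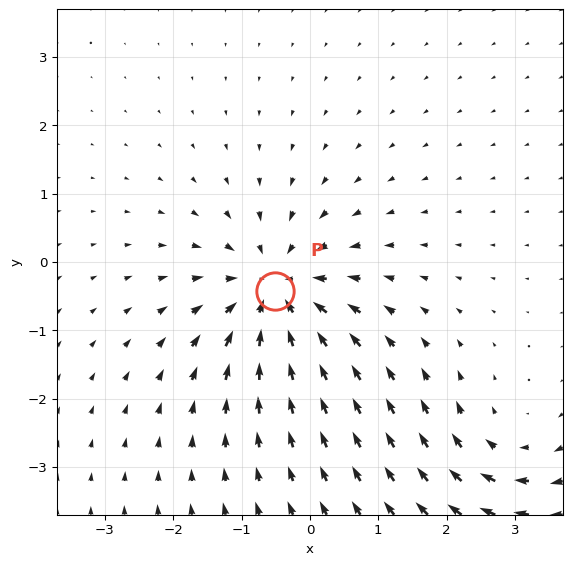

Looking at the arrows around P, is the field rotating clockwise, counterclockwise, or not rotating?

not rotating

Near P at (-0.5, -0.4) the arrows show no circulation. The curl there is ≈0.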